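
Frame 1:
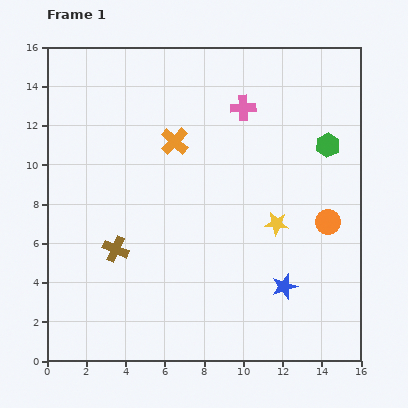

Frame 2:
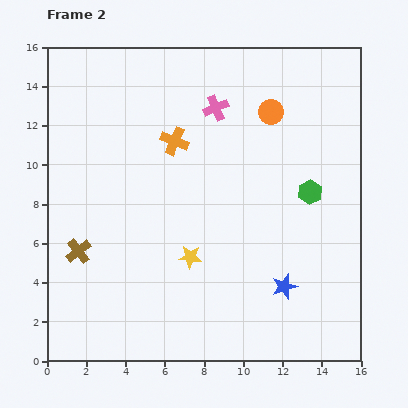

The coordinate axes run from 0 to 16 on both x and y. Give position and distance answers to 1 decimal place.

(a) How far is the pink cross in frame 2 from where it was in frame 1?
1.4

The pink cross moved from (10.0, 12.9) to (8.6, 12.9), a distance of √(1.4² + 0.0²) ≈ 1.4.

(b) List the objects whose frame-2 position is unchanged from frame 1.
the orange cross, the blue star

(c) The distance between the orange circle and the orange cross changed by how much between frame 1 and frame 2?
-3.7

Distance in frame 1: 8.8. Distance in frame 2: 5.1.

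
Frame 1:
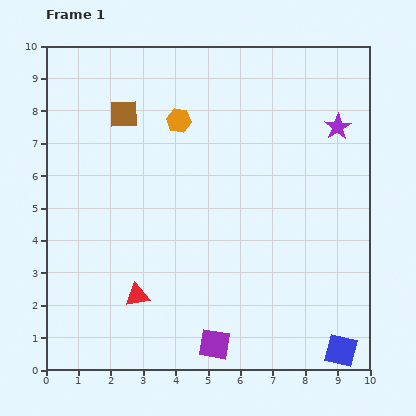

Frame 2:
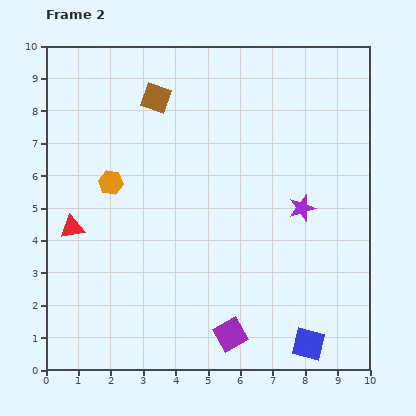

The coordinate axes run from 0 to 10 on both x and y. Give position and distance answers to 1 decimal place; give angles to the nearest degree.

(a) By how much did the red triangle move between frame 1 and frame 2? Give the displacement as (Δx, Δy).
(-2.0, 2.1)

The red triangle was at (2.8, 2.3) in frame 1 and (0.8, 4.4) in frame 2.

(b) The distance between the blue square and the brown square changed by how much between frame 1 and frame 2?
-1.0

Distance in frame 1: 9.9. Distance in frame 2: 8.9.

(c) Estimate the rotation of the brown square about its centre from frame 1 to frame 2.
20° clockwise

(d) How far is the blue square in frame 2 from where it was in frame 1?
1.0

The blue square moved from (9.1, 0.6) to (8.1, 0.8), a distance of √(1.0² + 0.2²) ≈ 1.0.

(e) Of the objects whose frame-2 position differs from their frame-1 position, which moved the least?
the purple square

(moved 0.6)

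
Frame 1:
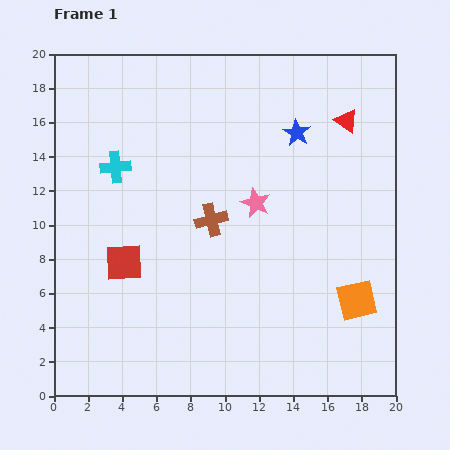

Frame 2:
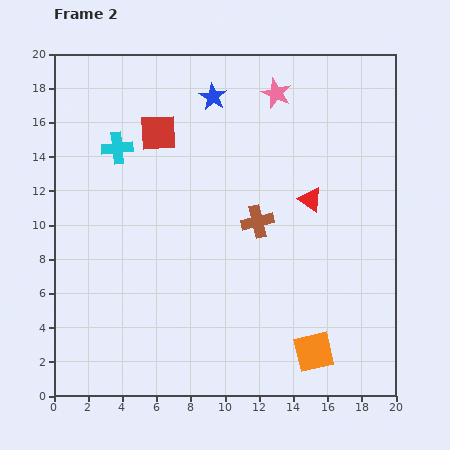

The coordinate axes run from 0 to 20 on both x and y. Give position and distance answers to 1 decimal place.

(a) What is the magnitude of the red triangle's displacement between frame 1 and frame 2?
5.1

The red triangle moved from (17.1, 16.1) to (15.0, 11.5), a distance of √(2.1² + 4.6²) ≈ 5.1.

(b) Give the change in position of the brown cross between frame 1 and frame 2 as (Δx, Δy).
(2.7, -0.1)

The brown cross was at (9.2, 10.3) in frame 1 and (11.9, 10.2) in frame 2.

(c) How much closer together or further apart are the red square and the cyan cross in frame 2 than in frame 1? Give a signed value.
-3.0

Distance in frame 1: 5.6. Distance in frame 2: 2.6.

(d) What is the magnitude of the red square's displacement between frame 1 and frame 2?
7.9

The red square moved from (4.1, 7.8) to (6.1, 15.4), a distance of √(2.0² + 7.6²) ≈ 7.9.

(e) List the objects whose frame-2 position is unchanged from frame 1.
none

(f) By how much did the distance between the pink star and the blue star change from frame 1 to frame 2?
-1.1

Distance in frame 1: 4.8. Distance in frame 2: 3.7.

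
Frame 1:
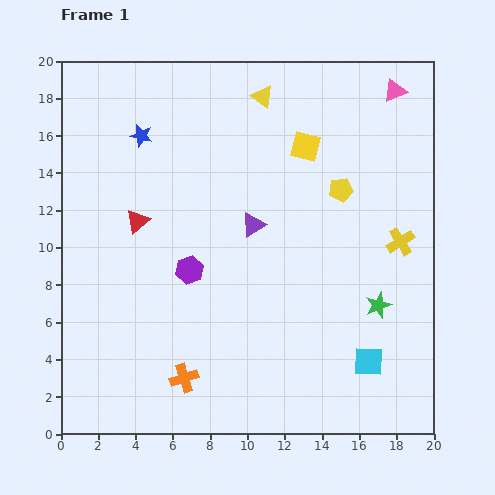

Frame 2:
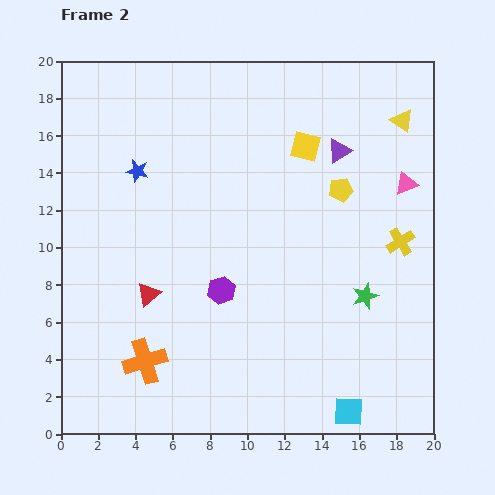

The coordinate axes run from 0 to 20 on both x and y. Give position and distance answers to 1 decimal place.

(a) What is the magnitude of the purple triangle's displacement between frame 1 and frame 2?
6.1

The purple triangle moved from (10.3, 11.2) to (14.9, 15.2), a distance of √(4.6² + 4.0²) ≈ 6.1.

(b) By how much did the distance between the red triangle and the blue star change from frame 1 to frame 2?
+2.0

Distance in frame 1: 4.6. Distance in frame 2: 6.6.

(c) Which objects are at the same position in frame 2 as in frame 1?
the yellow square, the yellow cross, the yellow pentagon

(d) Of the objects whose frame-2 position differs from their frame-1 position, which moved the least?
the green star

(moved 0.9)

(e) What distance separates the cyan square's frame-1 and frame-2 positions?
2.9

The cyan square moved from (16.5, 3.9) to (15.4, 1.2), a distance of √(1.1² + 2.7²) ≈ 2.9.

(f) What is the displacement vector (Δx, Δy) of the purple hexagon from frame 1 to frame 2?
(1.7, -1.1)

The purple hexagon was at (6.9, 8.8) in frame 1 and (8.6, 7.7) in frame 2.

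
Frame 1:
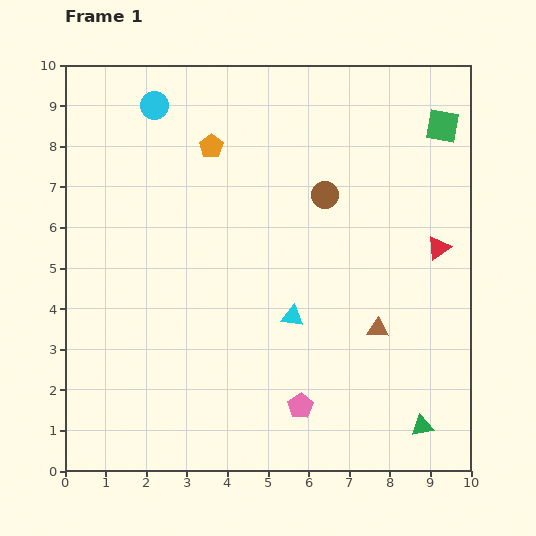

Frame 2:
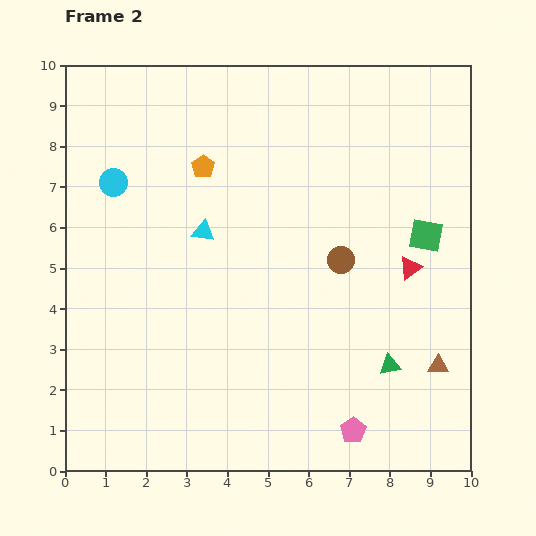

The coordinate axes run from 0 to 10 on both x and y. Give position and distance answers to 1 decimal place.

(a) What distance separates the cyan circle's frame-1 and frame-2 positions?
2.1

The cyan circle moved from (2.2, 9.0) to (1.2, 7.1), a distance of √(1.0² + 1.9²) ≈ 2.1.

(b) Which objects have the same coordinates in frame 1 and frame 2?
none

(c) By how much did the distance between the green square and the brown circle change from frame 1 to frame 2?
-1.2

Distance in frame 1: 3.4. Distance in frame 2: 2.2.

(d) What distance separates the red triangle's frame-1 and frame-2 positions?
0.9

The red triangle moved from (9.2, 5.5) to (8.5, 5.0), a distance of √(0.7² + 0.5²) ≈ 0.9.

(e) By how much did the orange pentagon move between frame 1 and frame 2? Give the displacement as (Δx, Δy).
(-0.2, -0.5)

The orange pentagon was at (3.6, 8.0) in frame 1 and (3.4, 7.5) in frame 2.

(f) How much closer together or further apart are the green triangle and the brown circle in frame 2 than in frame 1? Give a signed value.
-3.3

Distance in frame 1: 6.2. Distance in frame 2: 2.9.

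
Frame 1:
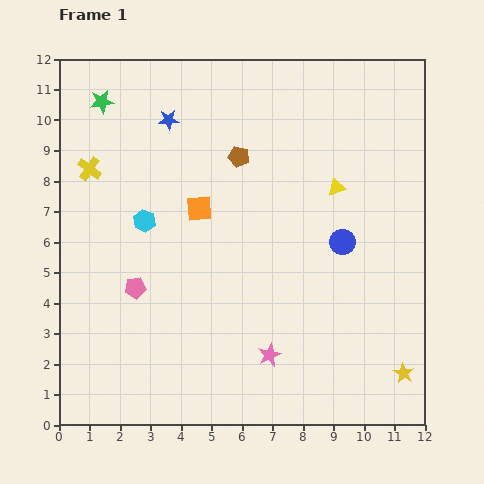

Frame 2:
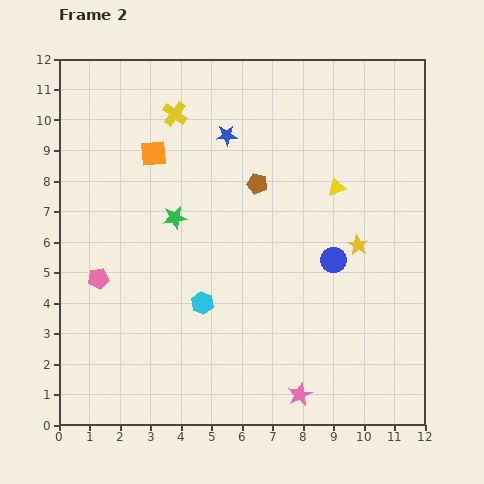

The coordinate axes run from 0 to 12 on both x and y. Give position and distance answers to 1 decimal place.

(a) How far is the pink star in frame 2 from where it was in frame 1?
1.6

The pink star moved from (6.9, 2.3) to (7.9, 1.0), a distance of √(1.0² + 1.3²) ≈ 1.6.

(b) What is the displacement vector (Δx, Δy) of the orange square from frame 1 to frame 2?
(-1.5, 1.8)

The orange square was at (4.6, 7.1) in frame 1 and (3.1, 8.9) in frame 2.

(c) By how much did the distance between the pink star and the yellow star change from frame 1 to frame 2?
+0.9

Distance in frame 1: 4.4. Distance in frame 2: 5.3.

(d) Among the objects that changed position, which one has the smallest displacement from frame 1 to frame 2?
the blue circle

(moved 0.7)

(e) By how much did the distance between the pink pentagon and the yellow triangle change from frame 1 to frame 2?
+1.0

Distance in frame 1: 7.4. Distance in frame 2: 8.4.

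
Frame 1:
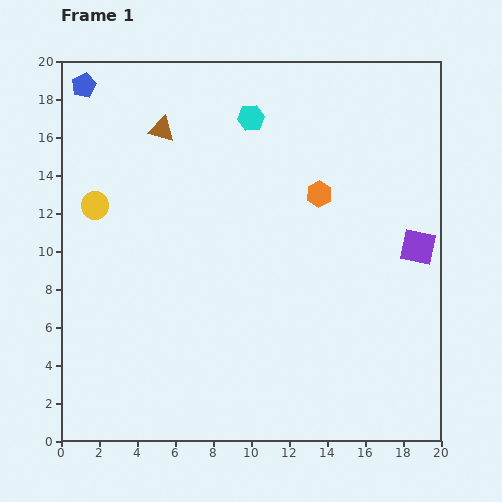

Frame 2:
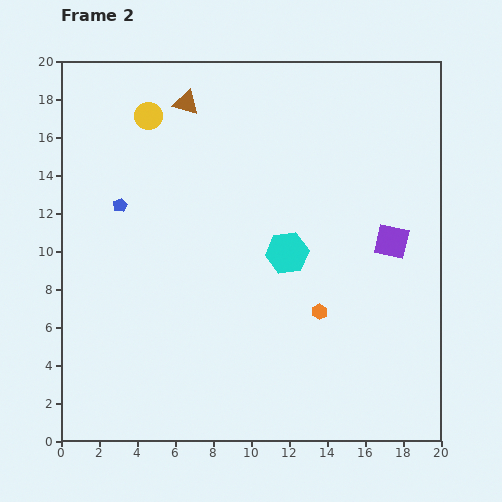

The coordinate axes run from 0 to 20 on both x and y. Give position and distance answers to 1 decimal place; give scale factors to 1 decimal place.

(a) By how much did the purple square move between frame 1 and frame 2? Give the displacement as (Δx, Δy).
(-1.4, 0.3)

The purple square was at (18.8, 10.2) in frame 1 and (17.4, 10.5) in frame 2.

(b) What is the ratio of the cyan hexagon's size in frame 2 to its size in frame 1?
1.6×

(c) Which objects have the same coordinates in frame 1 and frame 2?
none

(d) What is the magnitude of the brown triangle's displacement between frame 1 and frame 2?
1.9

The brown triangle moved from (5.3, 16.4) to (6.6, 17.8), a distance of √(1.3² + 1.4²) ≈ 1.9.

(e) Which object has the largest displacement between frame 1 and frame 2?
the cyan hexagon

(moved 7.3; next 6.6)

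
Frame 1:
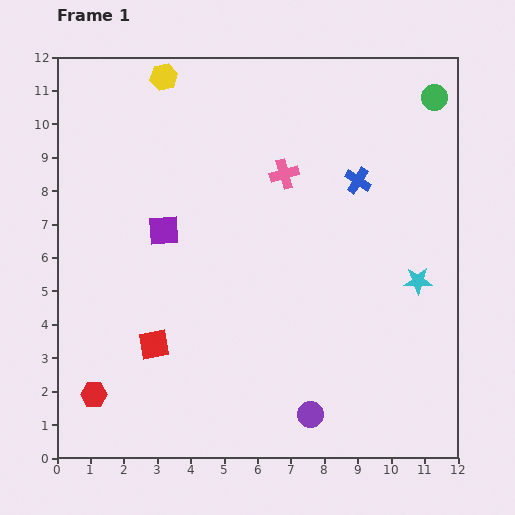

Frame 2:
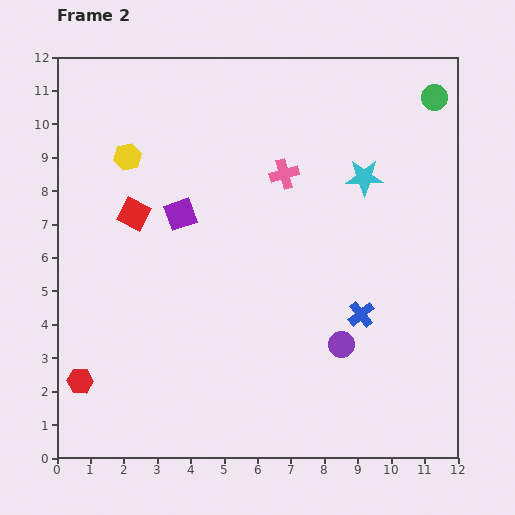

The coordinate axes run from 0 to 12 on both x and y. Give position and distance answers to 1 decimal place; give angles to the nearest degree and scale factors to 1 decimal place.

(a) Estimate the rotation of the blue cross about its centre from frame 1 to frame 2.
18° clockwise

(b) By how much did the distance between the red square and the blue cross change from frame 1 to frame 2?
-0.4

Distance in frame 1: 7.8. Distance in frame 2: 7.4.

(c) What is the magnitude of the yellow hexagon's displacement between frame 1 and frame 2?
2.6

The yellow hexagon moved from (3.2, 11.4) to (2.1, 9.0), a distance of √(1.1² + 2.4²) ≈ 2.6.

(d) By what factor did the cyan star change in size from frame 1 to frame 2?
1.3×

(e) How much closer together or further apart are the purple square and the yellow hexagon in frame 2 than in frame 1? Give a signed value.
-2.3

Distance in frame 1: 4.6. Distance in frame 2: 2.3.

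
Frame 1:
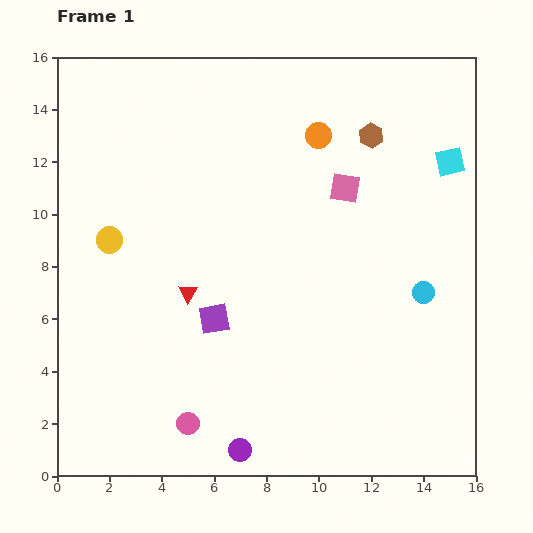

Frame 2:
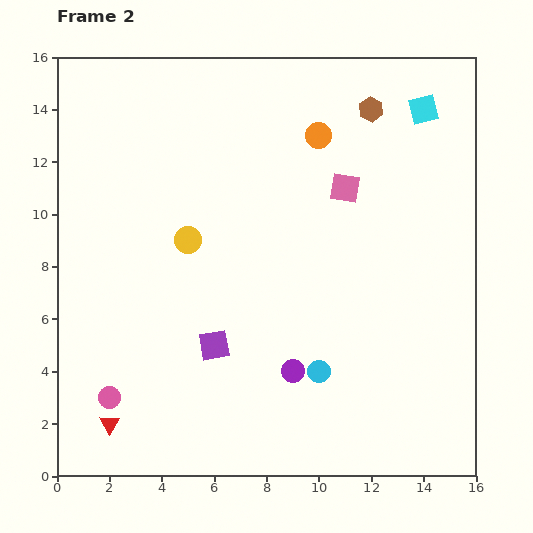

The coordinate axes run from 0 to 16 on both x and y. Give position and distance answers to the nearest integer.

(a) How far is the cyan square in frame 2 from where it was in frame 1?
2

The cyan square moved from (15, 12) to (14, 14), a distance of √(1² + 2²) ≈ 2.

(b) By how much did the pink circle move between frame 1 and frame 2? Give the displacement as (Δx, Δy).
(-3, 1)

The pink circle was at (5, 2) in frame 1 and (2, 3) in frame 2.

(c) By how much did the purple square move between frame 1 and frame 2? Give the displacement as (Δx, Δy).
(0, -1)

The purple square was at (6, 6) in frame 1 and (6, 5) in frame 2.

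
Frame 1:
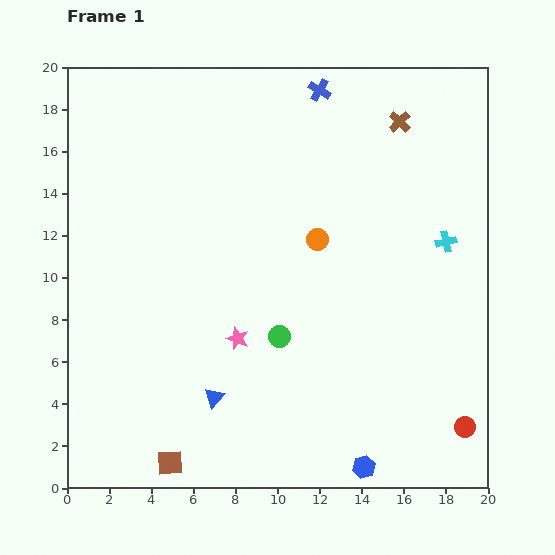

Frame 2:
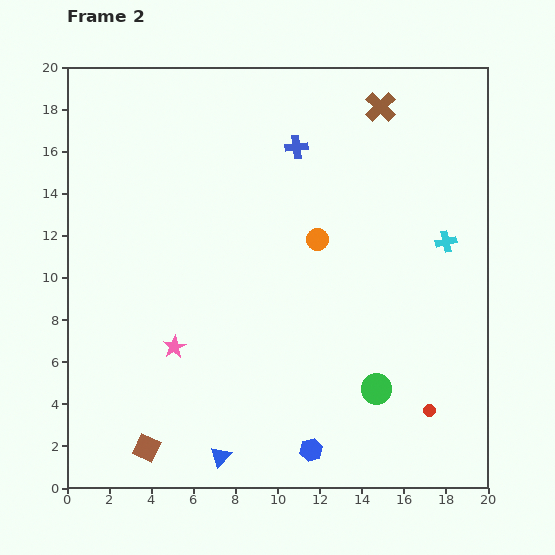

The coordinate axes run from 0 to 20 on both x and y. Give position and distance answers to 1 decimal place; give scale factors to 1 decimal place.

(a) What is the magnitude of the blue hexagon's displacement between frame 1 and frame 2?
2.6

The blue hexagon moved from (14.1, 1.0) to (11.6, 1.8), a distance of √(2.5² + 0.8²) ≈ 2.6.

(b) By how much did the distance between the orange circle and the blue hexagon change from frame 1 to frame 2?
-1.0

Distance in frame 1: 11.0. Distance in frame 2: 10.0.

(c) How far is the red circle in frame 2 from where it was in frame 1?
1.9

The red circle moved from (18.9, 2.9) to (17.2, 3.7), a distance of √(1.7² + 0.8²) ≈ 1.9.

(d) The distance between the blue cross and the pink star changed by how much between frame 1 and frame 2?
-1.3

Distance in frame 1: 12.4. Distance in frame 2: 11.1.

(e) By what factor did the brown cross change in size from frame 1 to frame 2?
1.4×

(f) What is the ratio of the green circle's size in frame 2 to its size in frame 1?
1.4×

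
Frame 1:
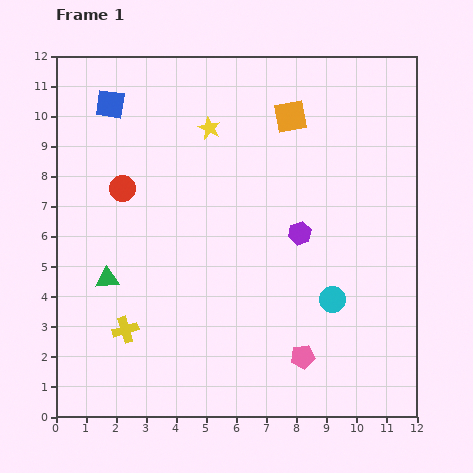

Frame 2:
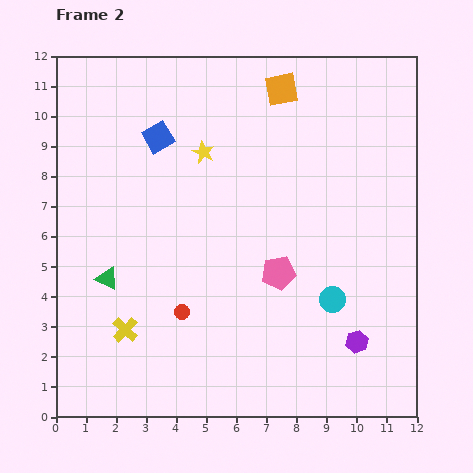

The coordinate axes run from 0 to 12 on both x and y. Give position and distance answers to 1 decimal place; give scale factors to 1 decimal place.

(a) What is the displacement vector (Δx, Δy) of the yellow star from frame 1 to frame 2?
(-0.2, -0.8)

The yellow star was at (5.1, 9.6) in frame 1 and (4.9, 8.8) in frame 2.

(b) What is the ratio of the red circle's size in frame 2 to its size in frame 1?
0.6×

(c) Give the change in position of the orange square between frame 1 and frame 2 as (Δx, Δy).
(-0.3, 0.9)

The orange square was at (7.8, 10.0) in frame 1 and (7.5, 10.9) in frame 2.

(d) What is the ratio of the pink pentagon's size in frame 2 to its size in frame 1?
1.4×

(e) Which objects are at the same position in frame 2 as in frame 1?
the cyan circle, the yellow cross, the green triangle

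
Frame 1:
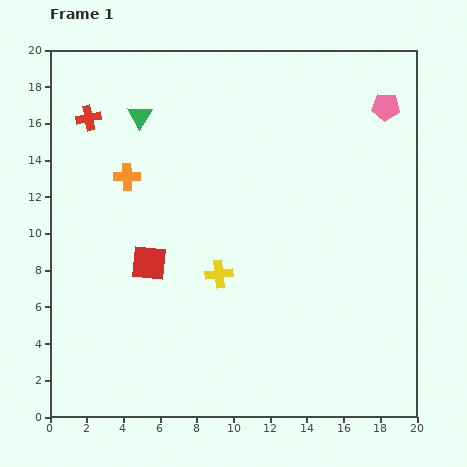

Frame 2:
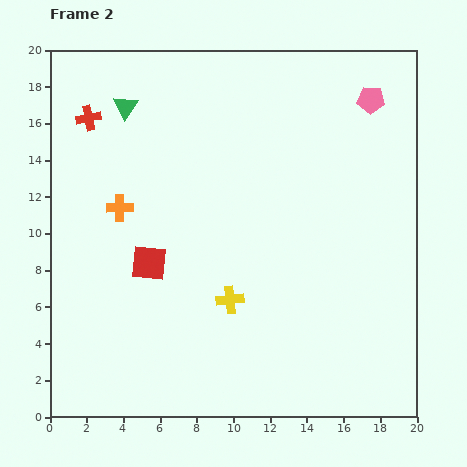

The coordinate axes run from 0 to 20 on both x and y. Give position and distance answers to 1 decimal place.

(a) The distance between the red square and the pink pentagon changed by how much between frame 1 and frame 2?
-0.4

Distance in frame 1: 15.4. Distance in frame 2: 15.0.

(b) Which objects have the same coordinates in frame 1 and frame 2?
the red square, the red cross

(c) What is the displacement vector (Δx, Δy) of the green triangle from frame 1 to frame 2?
(-0.8, 0.5)

The green triangle was at (4.9, 16.4) in frame 1 and (4.1, 16.9) in frame 2.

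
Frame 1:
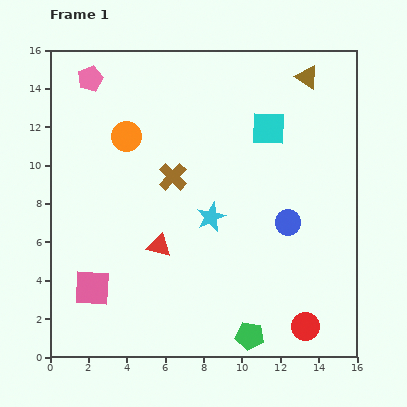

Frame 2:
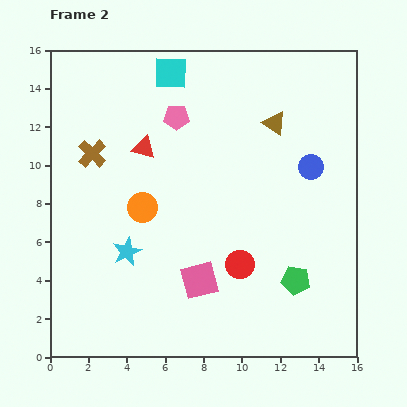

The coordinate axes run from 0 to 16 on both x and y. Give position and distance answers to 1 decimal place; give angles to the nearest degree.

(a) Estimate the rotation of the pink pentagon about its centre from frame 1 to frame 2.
23° clockwise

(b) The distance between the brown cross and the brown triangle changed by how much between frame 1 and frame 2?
+0.9

Distance in frame 1: 8.7. Distance in frame 2: 9.6.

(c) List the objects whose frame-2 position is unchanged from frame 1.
none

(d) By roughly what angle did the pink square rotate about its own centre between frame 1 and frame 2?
18° counter-clockwise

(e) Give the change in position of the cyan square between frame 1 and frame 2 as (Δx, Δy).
(-5.1, 2.9)

The cyan square was at (11.4, 11.9) in frame 1 and (6.3, 14.8) in frame 2.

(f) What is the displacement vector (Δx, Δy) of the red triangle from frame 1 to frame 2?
(-0.8, 5.1)

The red triangle was at (5.7, 5.8) in frame 1 and (4.9, 10.9) in frame 2.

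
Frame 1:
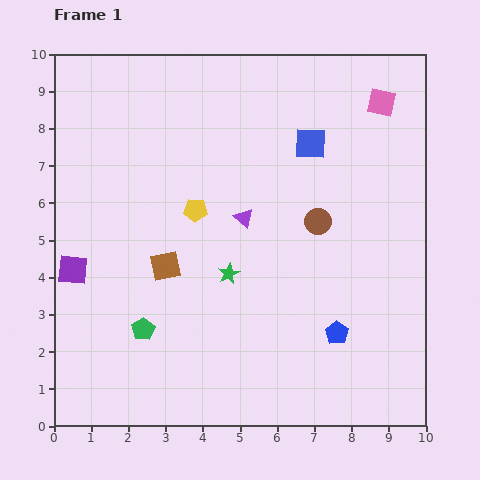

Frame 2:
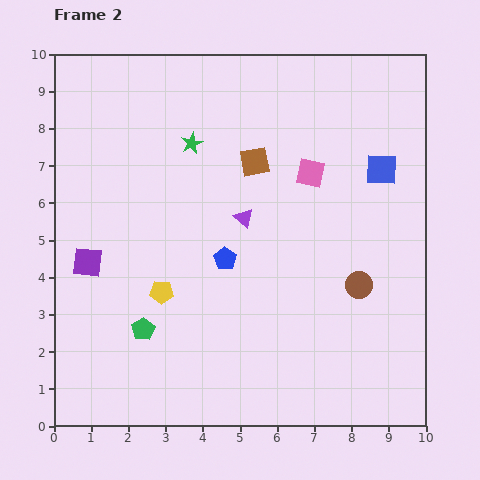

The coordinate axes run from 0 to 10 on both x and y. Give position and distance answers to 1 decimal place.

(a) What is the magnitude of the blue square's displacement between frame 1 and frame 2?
2.0

The blue square moved from (6.9, 7.6) to (8.8, 6.9), a distance of √(1.9² + 0.7²) ≈ 2.0.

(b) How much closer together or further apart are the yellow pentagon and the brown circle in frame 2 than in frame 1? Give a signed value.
+2.0

Distance in frame 1: 3.3. Distance in frame 2: 5.3.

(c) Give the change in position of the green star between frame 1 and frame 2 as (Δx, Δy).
(-1.0, 3.5)

The green star was at (4.7, 4.1) in frame 1 and (3.7, 7.6) in frame 2.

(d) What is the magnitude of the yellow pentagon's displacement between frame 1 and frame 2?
2.4

The yellow pentagon moved from (3.8, 5.8) to (2.9, 3.6), a distance of √(0.9² + 2.2²) ≈ 2.4.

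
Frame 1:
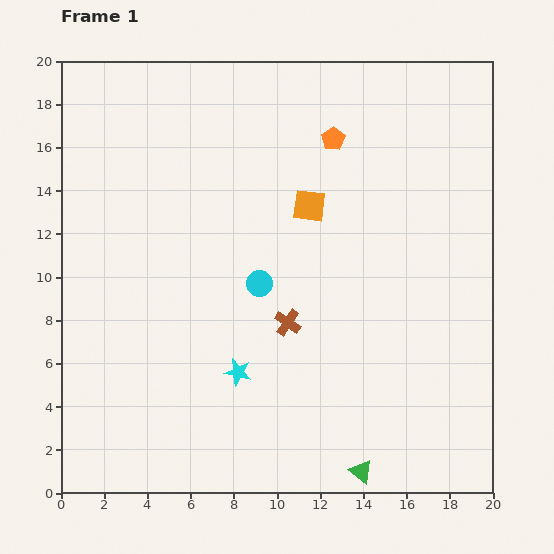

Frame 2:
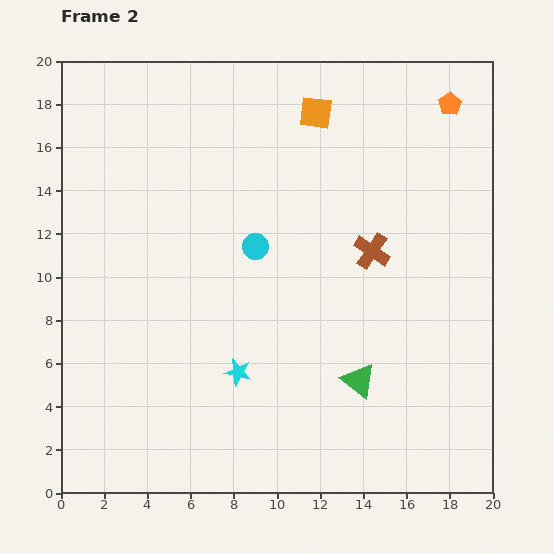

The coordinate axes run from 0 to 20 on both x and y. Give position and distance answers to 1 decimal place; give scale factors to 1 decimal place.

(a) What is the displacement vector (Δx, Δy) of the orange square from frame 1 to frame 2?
(0.3, 4.3)

The orange square was at (11.5, 13.3) in frame 1 and (11.8, 17.6) in frame 2.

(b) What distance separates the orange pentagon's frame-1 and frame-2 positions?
5.6

The orange pentagon moved from (12.6, 16.4) to (18.0, 18.0), a distance of √(5.4² + 1.6²) ≈ 5.6.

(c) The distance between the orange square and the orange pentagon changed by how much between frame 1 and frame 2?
+2.9

Distance in frame 1: 3.3. Distance in frame 2: 6.2.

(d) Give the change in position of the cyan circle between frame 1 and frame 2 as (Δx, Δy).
(-0.2, 1.7)

The cyan circle was at (9.2, 9.7) in frame 1 and (9.0, 11.4) in frame 2.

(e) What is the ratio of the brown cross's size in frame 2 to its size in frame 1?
1.4×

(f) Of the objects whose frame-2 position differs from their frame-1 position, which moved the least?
the cyan circle

(moved 1.7)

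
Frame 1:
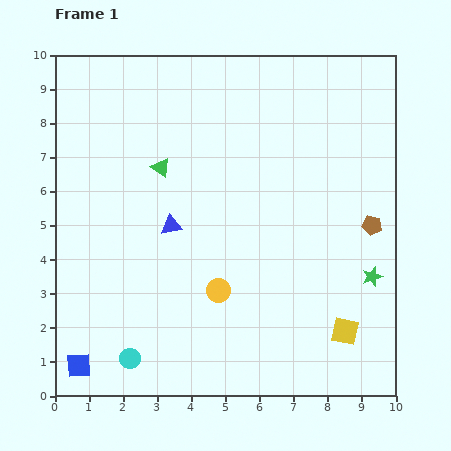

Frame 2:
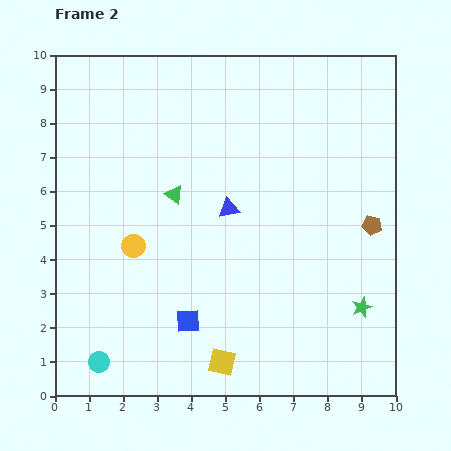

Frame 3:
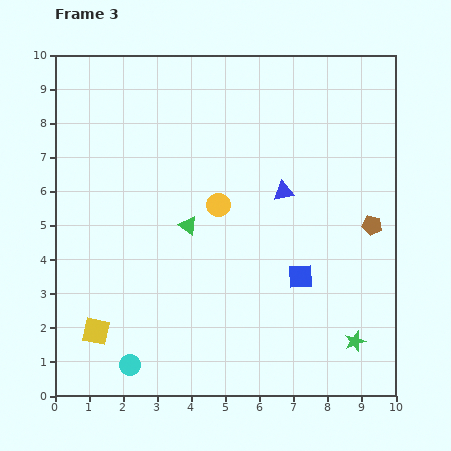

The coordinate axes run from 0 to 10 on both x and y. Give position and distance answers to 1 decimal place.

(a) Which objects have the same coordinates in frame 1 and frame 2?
the brown pentagon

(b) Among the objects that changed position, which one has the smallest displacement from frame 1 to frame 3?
the cyan circle

(moved 0.2)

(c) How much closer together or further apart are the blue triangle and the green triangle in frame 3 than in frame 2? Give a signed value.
+1.4

Distance in frame 2: 1.6. Distance in frame 3: 3.0.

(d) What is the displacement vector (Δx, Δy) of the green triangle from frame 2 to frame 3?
(0.4, -0.9)

The green triangle was at (3.5, 5.9) in frame 2 and (3.9, 5.0) in frame 3.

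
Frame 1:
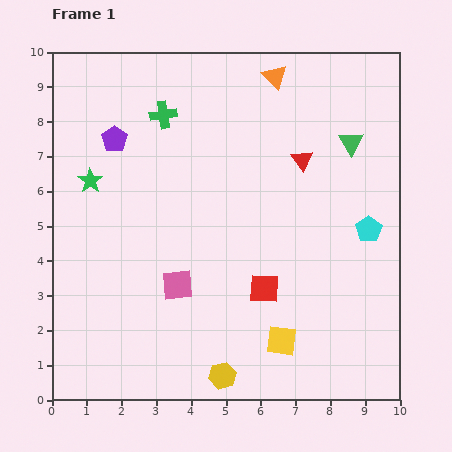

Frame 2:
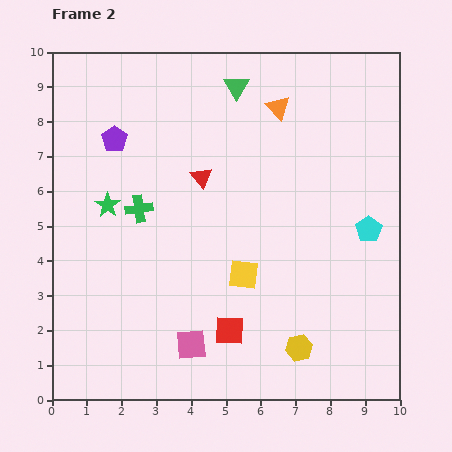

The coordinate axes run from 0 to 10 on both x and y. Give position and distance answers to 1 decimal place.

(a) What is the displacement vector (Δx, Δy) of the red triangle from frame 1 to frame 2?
(-2.9, -0.5)

The red triangle was at (7.2, 6.9) in frame 1 and (4.3, 6.4) in frame 2.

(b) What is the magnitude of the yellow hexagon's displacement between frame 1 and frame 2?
2.3

The yellow hexagon moved from (4.9, 0.7) to (7.1, 1.5), a distance of √(2.2² + 0.8²) ≈ 2.3.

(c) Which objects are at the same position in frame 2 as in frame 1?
the cyan pentagon, the purple pentagon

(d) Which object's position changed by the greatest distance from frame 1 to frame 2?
the green triangle

(moved 3.7; next 2.9)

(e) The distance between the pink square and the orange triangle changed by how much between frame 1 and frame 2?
+0.6

Distance in frame 1: 6.6. Distance in frame 2: 7.2.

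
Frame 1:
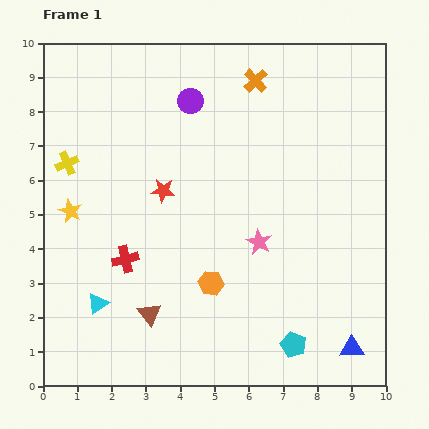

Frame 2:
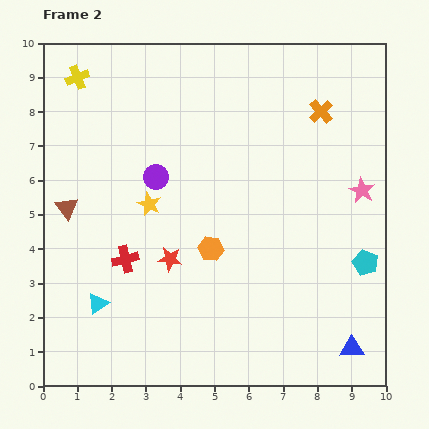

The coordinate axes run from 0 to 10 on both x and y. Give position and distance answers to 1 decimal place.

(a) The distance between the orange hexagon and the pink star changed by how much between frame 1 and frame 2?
+2.9

Distance in frame 1: 1.8. Distance in frame 2: 4.7.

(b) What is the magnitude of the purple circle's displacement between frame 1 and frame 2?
2.4

The purple circle moved from (4.3, 8.3) to (3.3, 6.1), a distance of √(1.0² + 2.2²) ≈ 2.4.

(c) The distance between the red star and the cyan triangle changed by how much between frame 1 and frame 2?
-1.3

Distance in frame 1: 3.8. Distance in frame 2: 2.5.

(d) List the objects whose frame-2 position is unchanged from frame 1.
the red cross, the blue triangle, the cyan triangle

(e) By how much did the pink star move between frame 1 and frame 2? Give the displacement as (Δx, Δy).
(3.0, 1.5)

The pink star was at (6.3, 4.2) in frame 1 and (9.3, 5.7) in frame 2.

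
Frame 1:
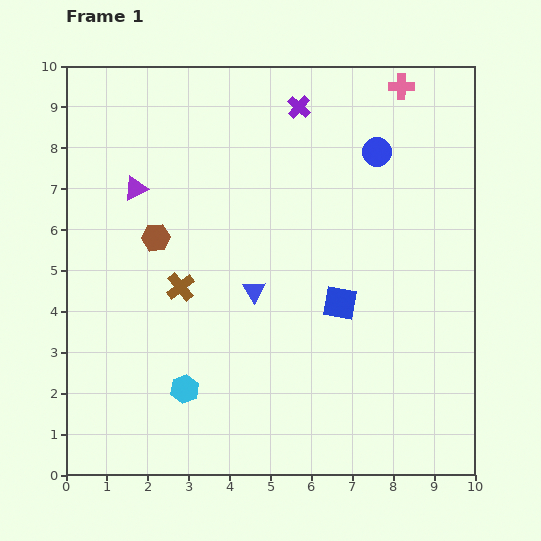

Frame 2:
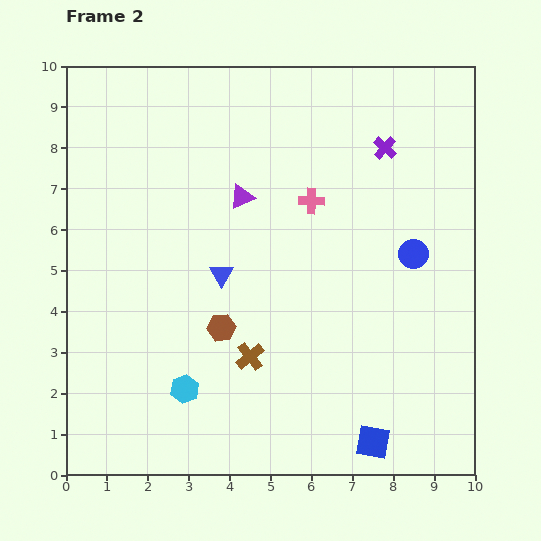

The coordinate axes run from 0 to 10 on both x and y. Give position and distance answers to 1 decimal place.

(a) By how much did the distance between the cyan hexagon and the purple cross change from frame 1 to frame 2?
+0.3

Distance in frame 1: 7.4. Distance in frame 2: 7.7.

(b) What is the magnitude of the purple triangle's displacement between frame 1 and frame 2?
2.6

The purple triangle moved from (1.7, 7.0) to (4.3, 6.8), a distance of √(2.6² + 0.2²) ≈ 2.6.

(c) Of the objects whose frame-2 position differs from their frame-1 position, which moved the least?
the blue triangle

(moved 0.9)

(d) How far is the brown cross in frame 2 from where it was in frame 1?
2.4

The brown cross moved from (2.8, 4.6) to (4.5, 2.9), a distance of √(1.7² + 1.7²) ≈ 2.4.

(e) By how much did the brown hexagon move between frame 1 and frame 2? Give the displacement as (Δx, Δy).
(1.6, -2.2)

The brown hexagon was at (2.2, 5.8) in frame 1 and (3.8, 3.6) in frame 2.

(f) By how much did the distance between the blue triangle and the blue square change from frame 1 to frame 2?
+3.4

Distance in frame 1: 2.1. Distance in frame 2: 5.5.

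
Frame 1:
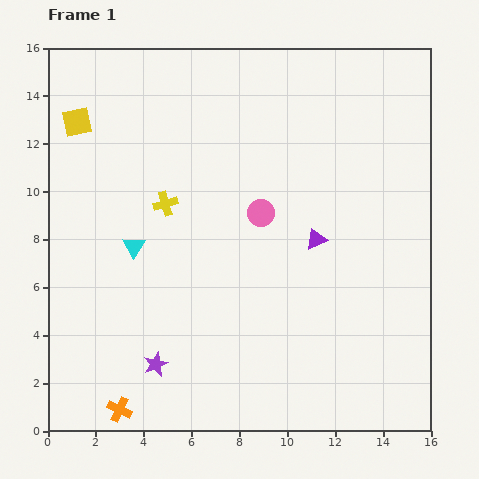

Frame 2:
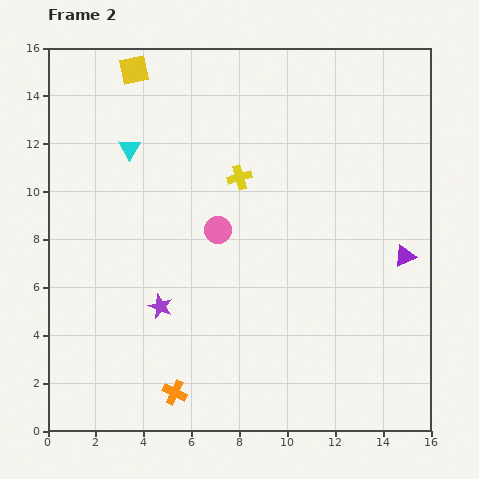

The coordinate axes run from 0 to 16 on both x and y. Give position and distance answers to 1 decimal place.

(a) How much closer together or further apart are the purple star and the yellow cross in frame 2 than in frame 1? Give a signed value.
-0.4

Distance in frame 1: 6.7. Distance in frame 2: 6.3.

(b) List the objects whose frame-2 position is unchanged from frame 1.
none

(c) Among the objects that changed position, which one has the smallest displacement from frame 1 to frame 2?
the pink circle

(moved 1.9)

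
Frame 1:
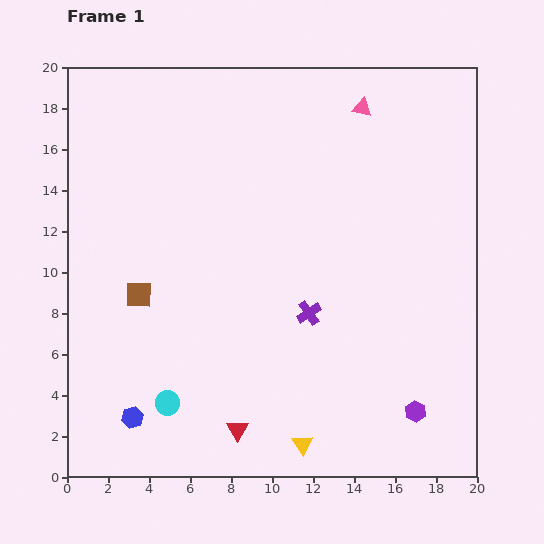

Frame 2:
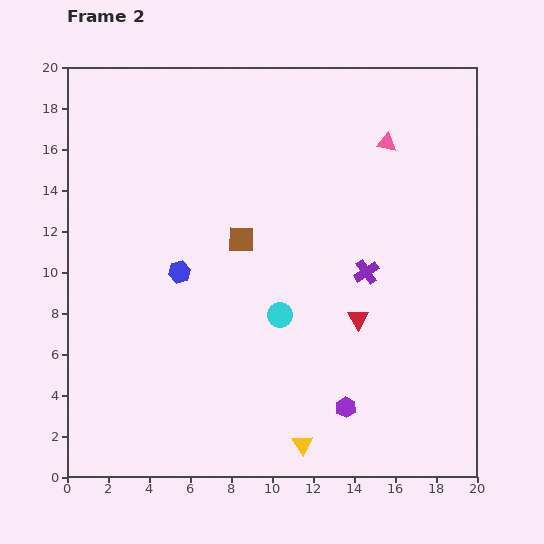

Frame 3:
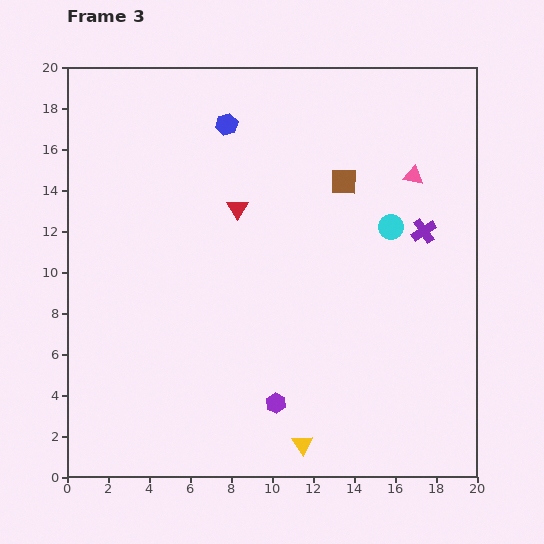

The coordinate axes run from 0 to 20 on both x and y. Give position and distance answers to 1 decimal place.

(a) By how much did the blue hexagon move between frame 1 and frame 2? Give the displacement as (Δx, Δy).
(2.3, 7.1)

The blue hexagon was at (3.2, 2.9) in frame 1 and (5.5, 10.0) in frame 2.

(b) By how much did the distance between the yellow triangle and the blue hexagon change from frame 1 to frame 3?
+7.6

Distance in frame 1: 8.4. Distance in frame 3: 16.0.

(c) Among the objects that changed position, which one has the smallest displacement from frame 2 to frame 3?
the pink triangle

(moved 2.1)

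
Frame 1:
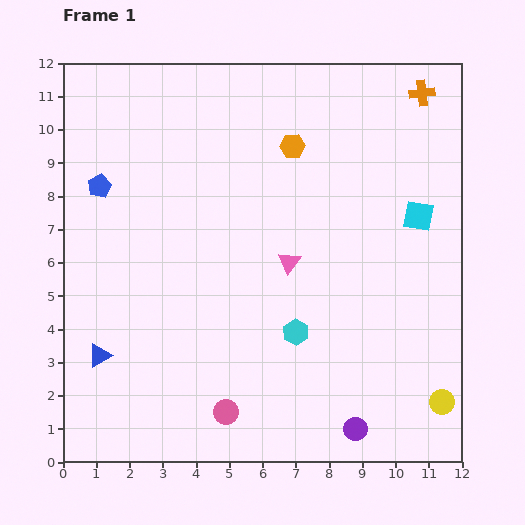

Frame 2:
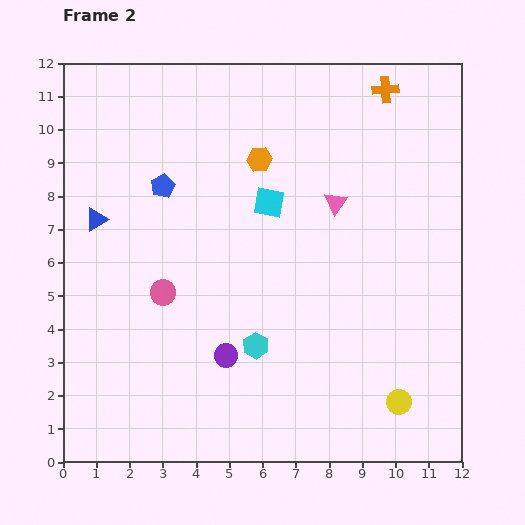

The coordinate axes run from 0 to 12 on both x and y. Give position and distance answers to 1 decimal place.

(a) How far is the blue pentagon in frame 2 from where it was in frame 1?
1.9

The blue pentagon moved from (1.1, 8.3) to (3.0, 8.3), a distance of √(1.9² + 0.0²) ≈ 1.9.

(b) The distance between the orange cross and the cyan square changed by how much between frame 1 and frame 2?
+1.2

Distance in frame 1: 3.7. Distance in frame 2: 4.9.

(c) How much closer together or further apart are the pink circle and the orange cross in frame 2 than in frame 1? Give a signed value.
-2.2

Distance in frame 1: 11.3. Distance in frame 2: 9.1.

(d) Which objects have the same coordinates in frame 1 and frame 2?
none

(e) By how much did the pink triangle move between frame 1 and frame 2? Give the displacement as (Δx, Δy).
(1.4, 1.8)

The pink triangle was at (6.8, 6.0) in frame 1 and (8.2, 7.8) in frame 2.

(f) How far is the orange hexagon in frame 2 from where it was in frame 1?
1.1

The orange hexagon moved from (6.9, 9.5) to (5.9, 9.1), a distance of √(1.0² + 0.4²) ≈ 1.1.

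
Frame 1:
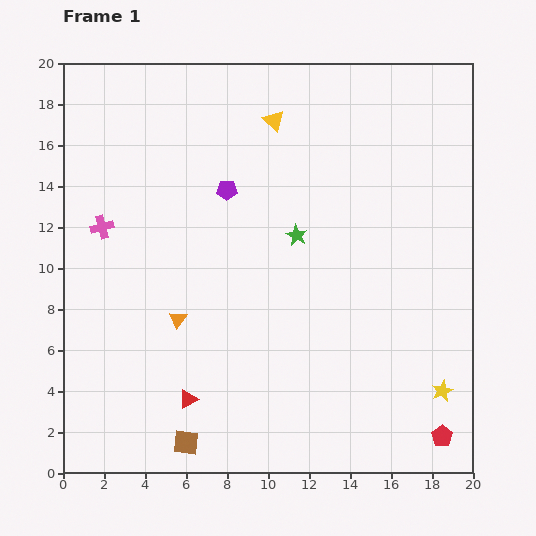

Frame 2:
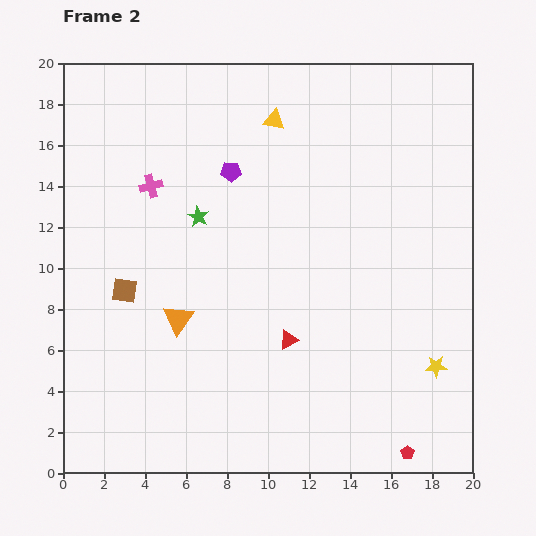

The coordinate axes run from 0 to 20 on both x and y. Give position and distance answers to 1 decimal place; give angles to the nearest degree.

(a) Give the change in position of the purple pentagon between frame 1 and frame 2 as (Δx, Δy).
(0.2, 0.9)

The purple pentagon was at (8.0, 13.8) in frame 1 and (8.2, 14.7) in frame 2.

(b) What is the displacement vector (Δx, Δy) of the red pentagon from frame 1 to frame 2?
(-1.7, -0.8)

The red pentagon was at (18.5, 1.8) in frame 1 and (16.8, 1.0) in frame 2.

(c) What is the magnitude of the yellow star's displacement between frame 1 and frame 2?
1.2

The yellow star moved from (18.5, 4.0) to (18.2, 5.2), a distance of √(0.3² + 1.2²) ≈ 1.2.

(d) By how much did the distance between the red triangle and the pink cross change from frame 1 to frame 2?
+0.7

Distance in frame 1: 9.4. Distance in frame 2: 10.1.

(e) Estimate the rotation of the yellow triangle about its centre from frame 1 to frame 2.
31° counter-clockwise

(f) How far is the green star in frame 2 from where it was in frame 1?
4.9

The green star moved from (11.4, 11.6) to (6.6, 12.5), a distance of √(4.8² + 0.9²) ≈ 4.9.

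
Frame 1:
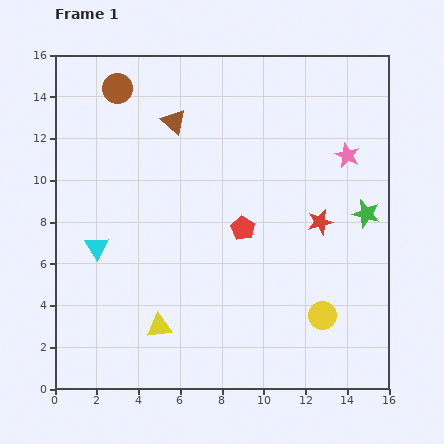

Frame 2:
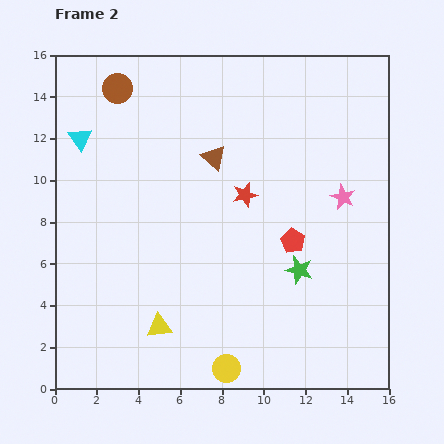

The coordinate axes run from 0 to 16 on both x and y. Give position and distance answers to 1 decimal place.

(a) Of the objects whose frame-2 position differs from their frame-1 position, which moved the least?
the pink star

(moved 2.0)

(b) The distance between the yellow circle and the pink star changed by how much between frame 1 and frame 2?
+2.1

Distance in frame 1: 7.8. Distance in frame 2: 9.9.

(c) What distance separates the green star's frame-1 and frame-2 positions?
4.2

The green star moved from (14.9, 8.4) to (11.7, 5.7), a distance of √(3.2² + 2.7²) ≈ 4.2.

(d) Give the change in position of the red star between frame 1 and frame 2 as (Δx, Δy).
(-3.6, 1.3)

The red star was at (12.7, 8.0) in frame 1 and (9.1, 9.3) in frame 2.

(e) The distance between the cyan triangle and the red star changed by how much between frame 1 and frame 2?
-2.5

Distance in frame 1: 10.8. Distance in frame 2: 8.3.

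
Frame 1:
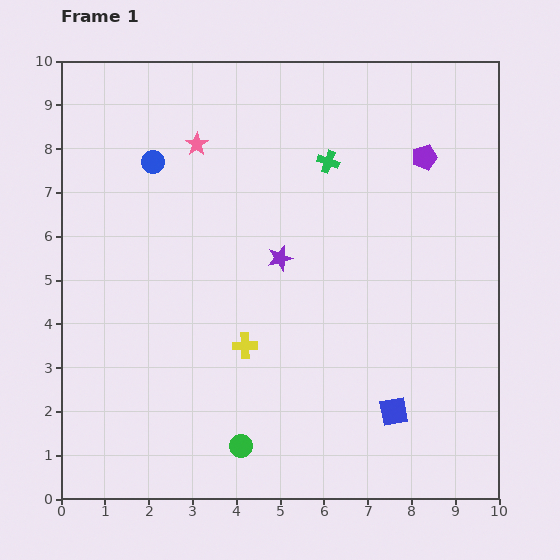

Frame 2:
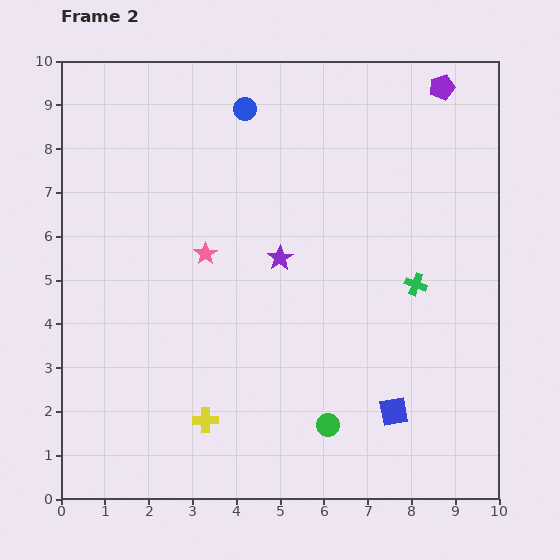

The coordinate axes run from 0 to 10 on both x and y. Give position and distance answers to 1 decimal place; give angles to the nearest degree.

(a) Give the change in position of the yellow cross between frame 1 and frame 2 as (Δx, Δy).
(-0.9, -1.7)

The yellow cross was at (4.2, 3.5) in frame 1 and (3.3, 1.8) in frame 2.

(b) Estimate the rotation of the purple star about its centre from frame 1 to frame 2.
18° counter-clockwise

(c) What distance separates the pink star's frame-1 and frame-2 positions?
2.5

The pink star moved from (3.1, 8.1) to (3.3, 5.6), a distance of √(0.2² + 2.5²) ≈ 2.5.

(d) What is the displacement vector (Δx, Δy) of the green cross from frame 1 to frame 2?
(2.0, -2.8)

The green cross was at (6.1, 7.7) in frame 1 and (8.1, 4.9) in frame 2.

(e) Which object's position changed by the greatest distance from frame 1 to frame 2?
the green cross

(moved 3.4; next 2.5)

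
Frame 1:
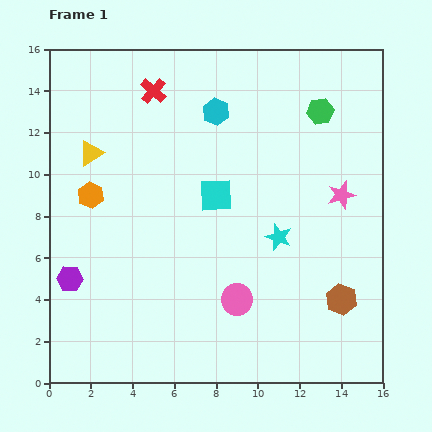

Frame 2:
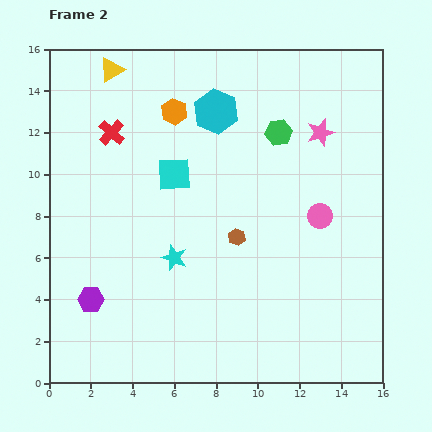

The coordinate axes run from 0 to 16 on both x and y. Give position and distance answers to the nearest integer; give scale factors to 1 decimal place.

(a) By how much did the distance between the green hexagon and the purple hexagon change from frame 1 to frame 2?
-2

Distance in frame 1: 14. Distance in frame 2: 12.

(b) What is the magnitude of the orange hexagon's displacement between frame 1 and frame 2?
6

The orange hexagon moved from (2, 9) to (6, 13), a distance of √(4² + 4²) ≈ 6.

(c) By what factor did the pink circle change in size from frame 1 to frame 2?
0.8×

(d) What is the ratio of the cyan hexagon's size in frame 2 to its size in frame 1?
1.7×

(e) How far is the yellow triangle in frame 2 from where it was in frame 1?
4

The yellow triangle moved from (2, 11) to (3, 15), a distance of √(1² + 4²) ≈ 4.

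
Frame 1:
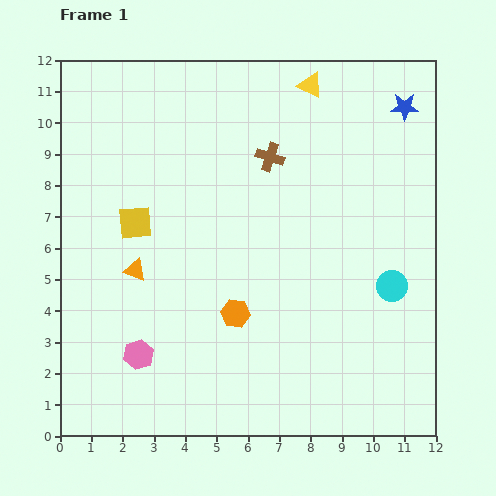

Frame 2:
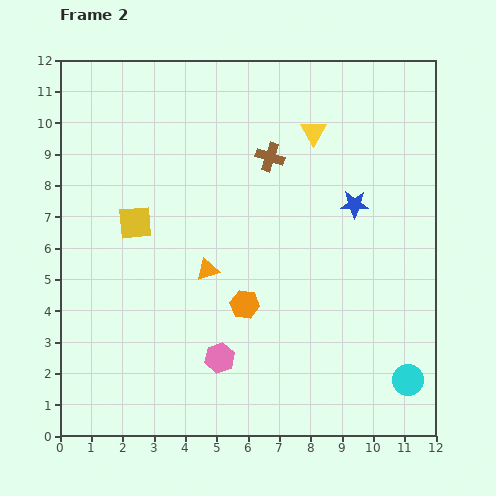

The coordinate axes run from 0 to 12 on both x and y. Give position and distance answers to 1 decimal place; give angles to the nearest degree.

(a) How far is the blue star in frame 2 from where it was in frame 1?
3.5

The blue star moved from (11.0, 10.5) to (9.4, 7.4), a distance of √(1.6² + 3.1²) ≈ 3.5.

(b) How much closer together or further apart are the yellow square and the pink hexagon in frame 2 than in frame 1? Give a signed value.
+0.9

Distance in frame 1: 4.2. Distance in frame 2: 5.1.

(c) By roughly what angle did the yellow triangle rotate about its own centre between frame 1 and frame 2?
34° clockwise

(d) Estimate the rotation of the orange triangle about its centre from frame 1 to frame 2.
37° counter-clockwise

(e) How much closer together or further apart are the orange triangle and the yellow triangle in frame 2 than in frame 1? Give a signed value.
-2.5

Distance in frame 1: 8.1. Distance in frame 2: 5.6.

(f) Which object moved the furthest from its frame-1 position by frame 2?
the blue star

(moved 3.5; next 3.0)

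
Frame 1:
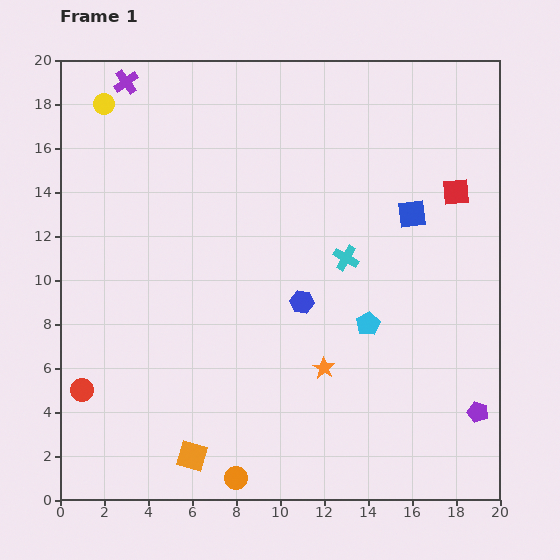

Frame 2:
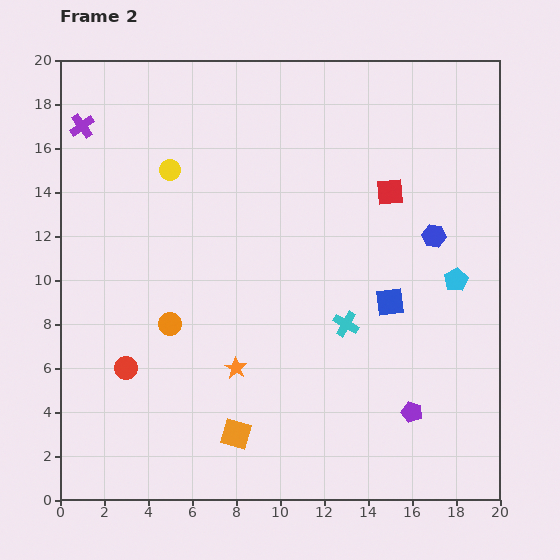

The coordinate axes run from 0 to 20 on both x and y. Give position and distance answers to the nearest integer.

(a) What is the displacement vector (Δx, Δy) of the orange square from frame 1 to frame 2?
(2, 1)

The orange square was at (6, 2) in frame 1 and (8, 3) in frame 2.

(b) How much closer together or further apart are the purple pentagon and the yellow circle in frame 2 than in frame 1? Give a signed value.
-6

Distance in frame 1: 22. Distance in frame 2: 16.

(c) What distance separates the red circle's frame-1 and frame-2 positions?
2

The red circle moved from (1, 5) to (3, 6), a distance of √(2² + 1²) ≈ 2.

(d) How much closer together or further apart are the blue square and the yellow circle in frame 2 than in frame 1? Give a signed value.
-3

Distance in frame 1: 15. Distance in frame 2: 12.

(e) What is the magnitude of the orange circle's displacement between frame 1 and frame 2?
8

The orange circle moved from (8, 1) to (5, 8), a distance of √(3² + 7²) ≈ 8.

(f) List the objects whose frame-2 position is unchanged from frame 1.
none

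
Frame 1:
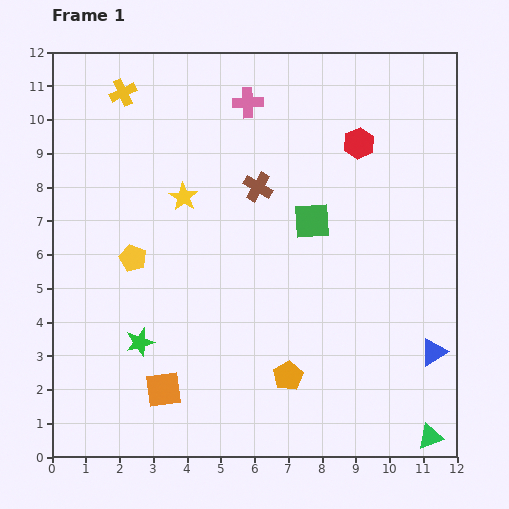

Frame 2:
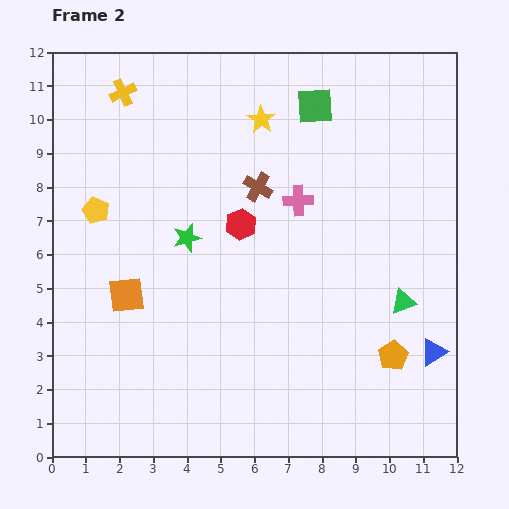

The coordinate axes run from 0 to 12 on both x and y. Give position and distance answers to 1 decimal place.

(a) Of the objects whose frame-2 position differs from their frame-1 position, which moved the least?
the yellow pentagon

(moved 1.8)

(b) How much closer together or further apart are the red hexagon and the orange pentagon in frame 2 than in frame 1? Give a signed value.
-1.2

Distance in frame 1: 7.2. Distance in frame 2: 6.0.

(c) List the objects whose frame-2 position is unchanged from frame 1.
the brown cross, the yellow cross, the blue triangle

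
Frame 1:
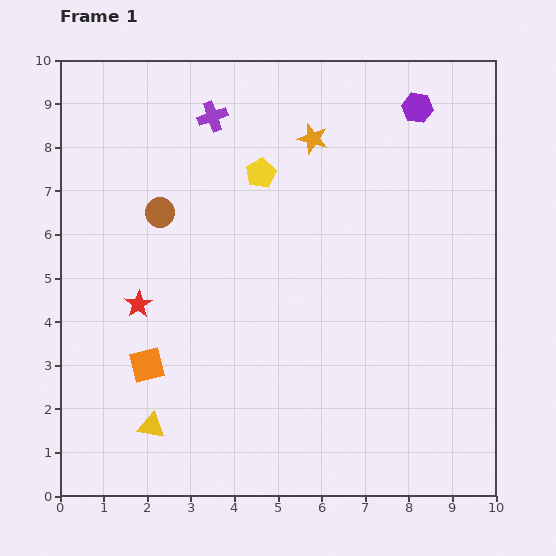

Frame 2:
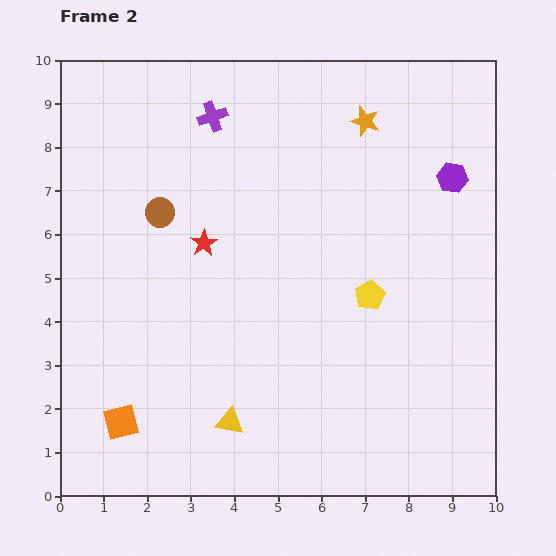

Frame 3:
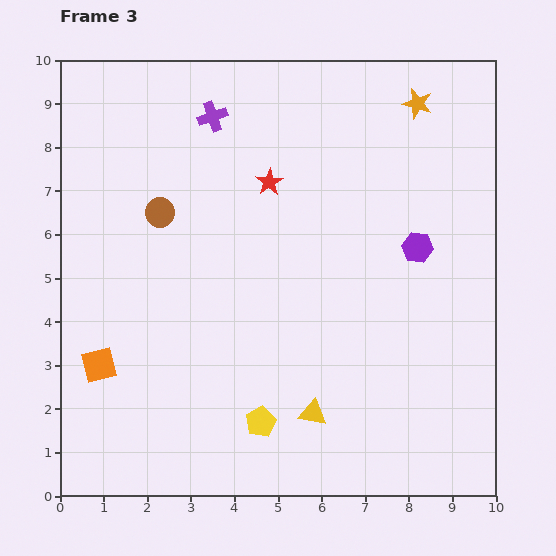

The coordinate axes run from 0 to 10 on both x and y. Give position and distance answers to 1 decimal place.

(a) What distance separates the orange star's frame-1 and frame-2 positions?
1.3

The orange star moved from (5.8, 8.2) to (7.0, 8.6), a distance of √(1.2² + 0.4²) ≈ 1.3.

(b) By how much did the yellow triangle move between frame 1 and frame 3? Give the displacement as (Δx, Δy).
(3.7, 0.3)

The yellow triangle was at (2.1, 1.6) in frame 1 and (5.8, 1.9) in frame 3.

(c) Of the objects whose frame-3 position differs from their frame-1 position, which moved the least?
the orange square

(moved 1.1)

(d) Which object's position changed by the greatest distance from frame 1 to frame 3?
the yellow pentagon

(moved 5.7; next 4.1)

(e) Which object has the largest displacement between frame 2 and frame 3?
the yellow pentagon

(moved 3.8; next 2.1)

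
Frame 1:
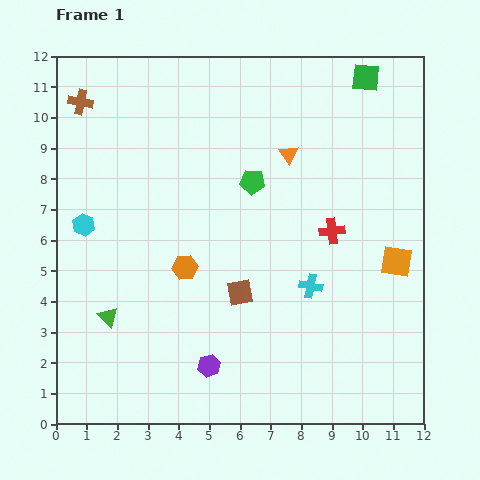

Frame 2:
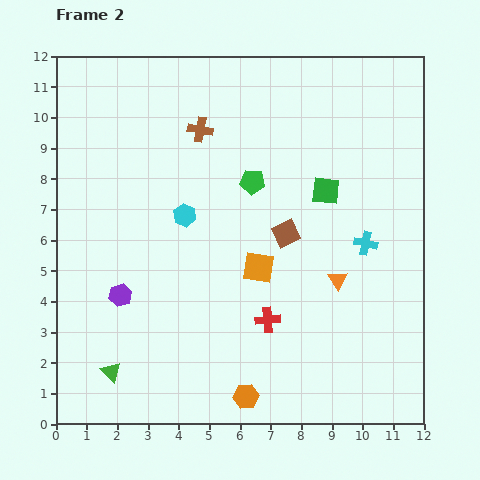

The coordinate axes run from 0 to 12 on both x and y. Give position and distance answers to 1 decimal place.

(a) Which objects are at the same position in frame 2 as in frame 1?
the green pentagon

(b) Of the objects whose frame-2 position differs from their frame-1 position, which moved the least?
the green triangle

(moved 1.8)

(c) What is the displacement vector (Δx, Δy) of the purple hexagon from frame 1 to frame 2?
(-2.9, 2.3)

The purple hexagon was at (5.0, 1.9) in frame 1 and (2.1, 4.2) in frame 2.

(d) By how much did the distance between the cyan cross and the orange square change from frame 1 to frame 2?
+0.7

Distance in frame 1: 2.9. Distance in frame 2: 3.6.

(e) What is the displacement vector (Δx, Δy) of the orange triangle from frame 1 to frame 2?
(1.6, -4.1)

The orange triangle was at (7.6, 8.8) in frame 1 and (9.2, 4.7) in frame 2.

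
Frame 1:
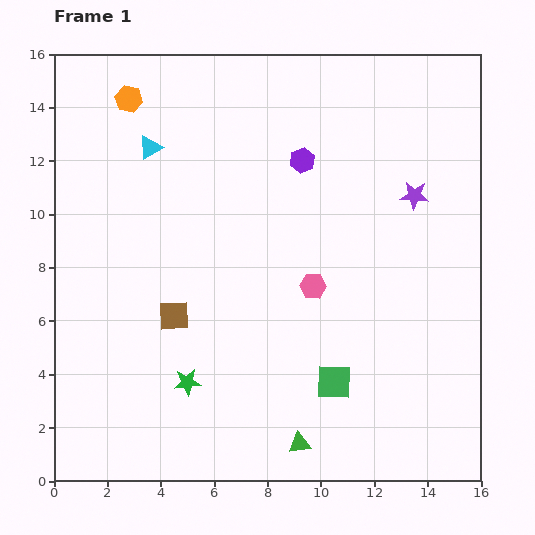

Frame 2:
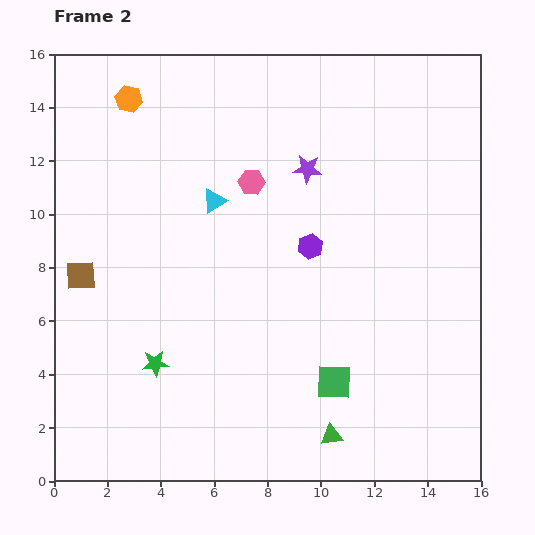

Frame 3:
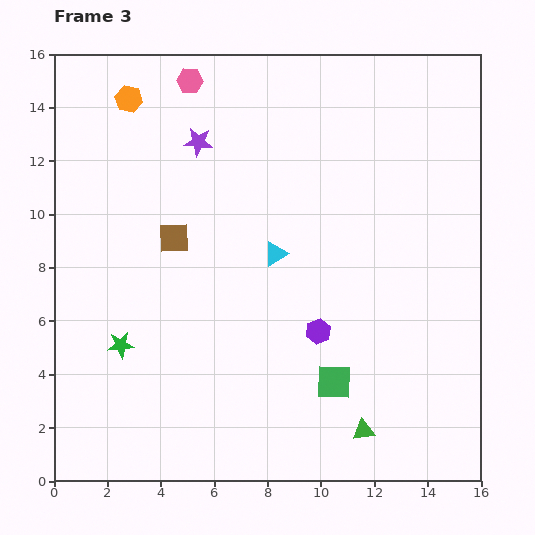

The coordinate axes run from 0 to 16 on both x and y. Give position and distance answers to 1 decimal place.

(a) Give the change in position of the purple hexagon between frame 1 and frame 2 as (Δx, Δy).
(0.3, -3.2)

The purple hexagon was at (9.3, 12.0) in frame 1 and (9.6, 8.8) in frame 2.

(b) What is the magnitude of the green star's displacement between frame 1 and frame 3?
2.9

The green star moved from (5.0, 3.7) to (2.5, 5.1), a distance of √(2.5² + 1.4²) ≈ 2.9.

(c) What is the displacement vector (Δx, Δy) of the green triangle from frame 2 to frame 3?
(1.2, 0.2)

The green triangle was at (10.4, 1.7) in frame 2 and (11.6, 1.9) in frame 3.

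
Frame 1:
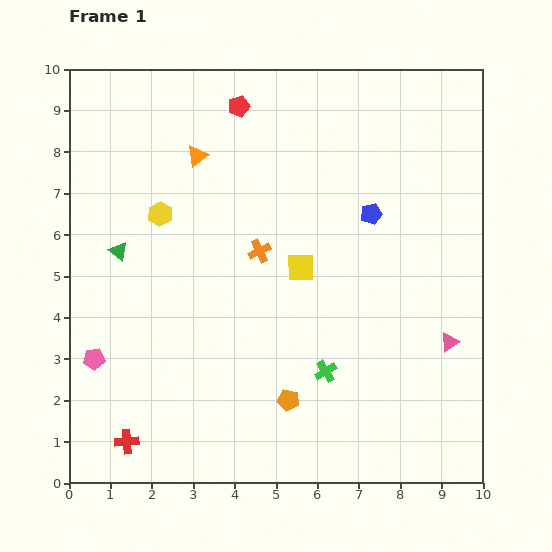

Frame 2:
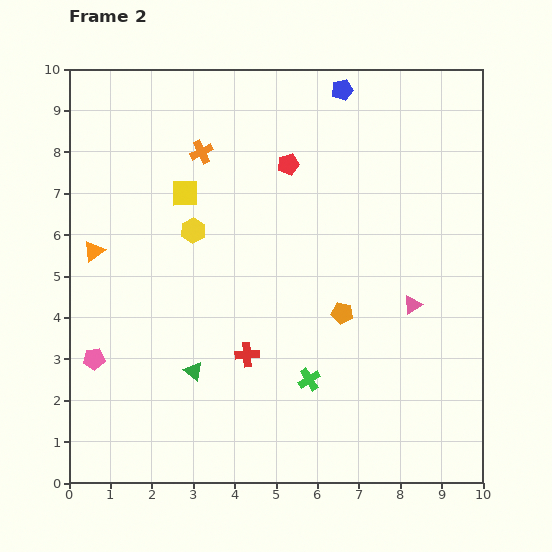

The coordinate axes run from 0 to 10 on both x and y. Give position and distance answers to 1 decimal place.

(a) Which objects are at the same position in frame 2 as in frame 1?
the pink pentagon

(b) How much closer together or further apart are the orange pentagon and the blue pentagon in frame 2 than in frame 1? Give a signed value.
+0.5

Distance in frame 1: 4.9. Distance in frame 2: 5.4.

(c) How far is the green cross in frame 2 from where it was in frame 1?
0.4

The green cross moved from (6.2, 2.7) to (5.8, 2.5), a distance of √(0.4² + 0.2²) ≈ 0.4.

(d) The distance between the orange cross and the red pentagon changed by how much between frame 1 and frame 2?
-1.4

Distance in frame 1: 3.5. Distance in frame 2: 2.1.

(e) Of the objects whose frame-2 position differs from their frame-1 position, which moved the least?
the green cross

(moved 0.4)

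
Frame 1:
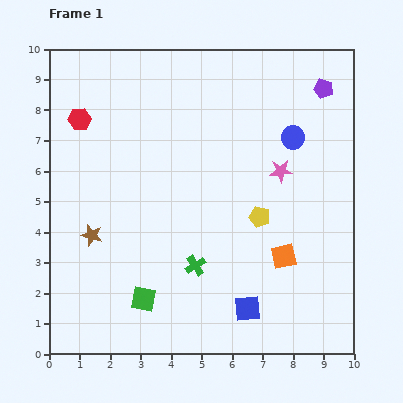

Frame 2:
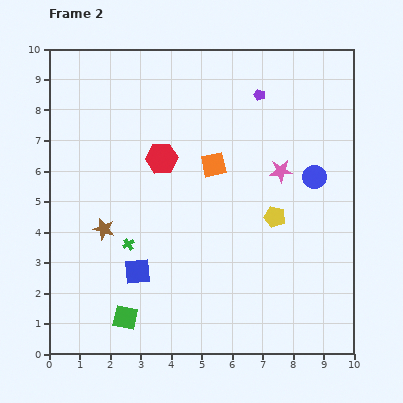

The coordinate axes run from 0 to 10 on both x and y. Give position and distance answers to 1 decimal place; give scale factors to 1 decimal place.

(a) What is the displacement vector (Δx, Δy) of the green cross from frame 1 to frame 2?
(-2.2, 0.7)

The green cross was at (4.8, 2.9) in frame 1 and (2.6, 3.6) in frame 2.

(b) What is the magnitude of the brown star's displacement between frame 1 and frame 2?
0.4

The brown star moved from (1.4, 3.9) to (1.8, 4.1), a distance of √(0.4² + 0.2²) ≈ 0.4.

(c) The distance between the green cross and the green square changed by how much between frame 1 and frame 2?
+0.4

Distance in frame 1: 2.0. Distance in frame 2: 2.4.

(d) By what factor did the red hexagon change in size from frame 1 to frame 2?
1.4×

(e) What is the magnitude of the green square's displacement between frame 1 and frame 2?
0.8

The green square moved from (3.1, 1.8) to (2.5, 1.2), a distance of √(0.6² + 0.6²) ≈ 0.8.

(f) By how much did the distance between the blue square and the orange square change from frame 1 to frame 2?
+2.2

Distance in frame 1: 2.1. Distance in frame 2: 4.3.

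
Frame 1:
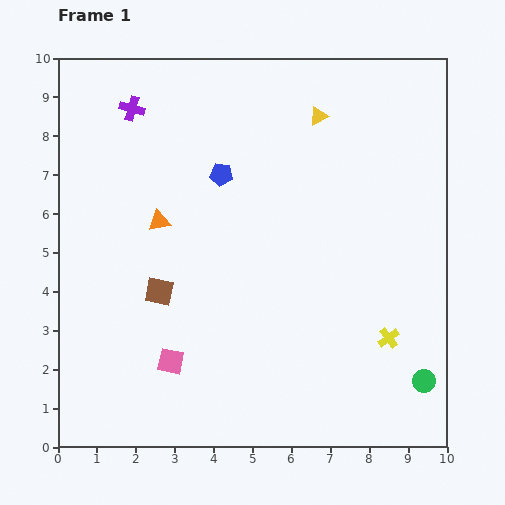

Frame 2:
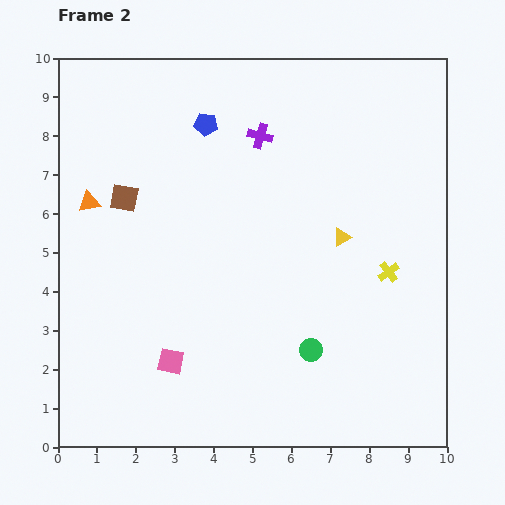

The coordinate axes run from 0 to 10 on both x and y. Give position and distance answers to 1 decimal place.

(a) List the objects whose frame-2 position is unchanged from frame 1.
the pink square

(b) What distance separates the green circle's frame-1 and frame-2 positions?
3.0

The green circle moved from (9.4, 1.7) to (6.5, 2.5), a distance of √(2.9² + 0.8²) ≈ 3.0.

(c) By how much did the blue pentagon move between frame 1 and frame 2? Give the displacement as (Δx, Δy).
(-0.4, 1.3)

The blue pentagon was at (4.2, 7.0) in frame 1 and (3.8, 8.3) in frame 2.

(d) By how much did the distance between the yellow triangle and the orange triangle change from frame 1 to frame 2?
+1.7

Distance in frame 1: 4.9. Distance in frame 2: 6.6.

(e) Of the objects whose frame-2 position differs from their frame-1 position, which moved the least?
the blue pentagon

(moved 1.4)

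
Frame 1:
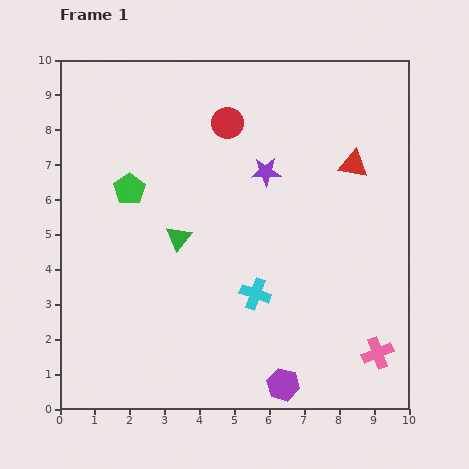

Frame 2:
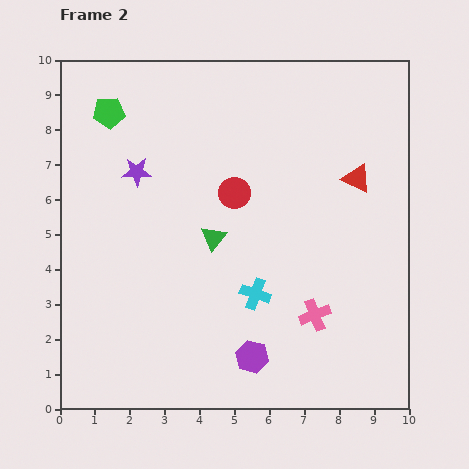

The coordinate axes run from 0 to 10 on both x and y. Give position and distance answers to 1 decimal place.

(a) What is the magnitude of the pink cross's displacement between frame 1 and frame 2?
2.1

The pink cross moved from (9.1, 1.6) to (7.3, 2.7), a distance of √(1.8² + 1.1²) ≈ 2.1.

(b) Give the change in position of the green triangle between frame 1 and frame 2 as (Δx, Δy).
(1.0, 0.0)

The green triangle was at (3.4, 4.9) in frame 1 and (4.4, 4.9) in frame 2.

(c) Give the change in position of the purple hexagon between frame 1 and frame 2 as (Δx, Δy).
(-0.9, 0.8)

The purple hexagon was at (6.4, 0.7) in frame 1 and (5.5, 1.5) in frame 2.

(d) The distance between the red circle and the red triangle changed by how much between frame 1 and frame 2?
-0.3

Distance in frame 1: 3.8. Distance in frame 2: 3.5.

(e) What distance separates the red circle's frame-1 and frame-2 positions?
2.0

The red circle moved from (4.8, 8.2) to (5.0, 6.2), a distance of √(0.2² + 2.0²) ≈ 2.0.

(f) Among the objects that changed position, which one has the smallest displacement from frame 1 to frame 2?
the red triangle

(moved 0.4)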